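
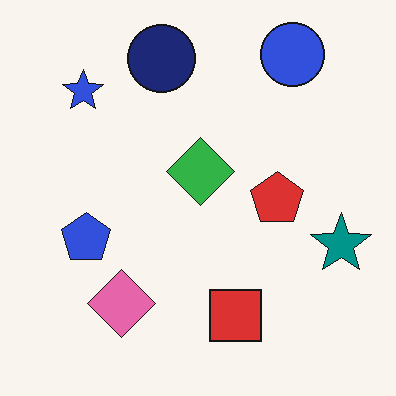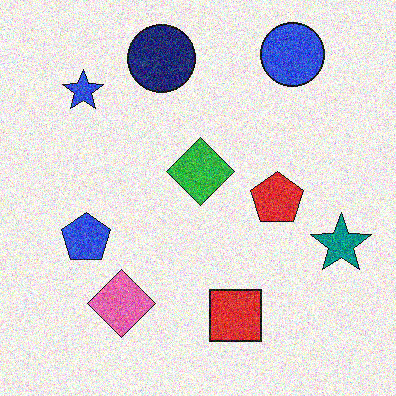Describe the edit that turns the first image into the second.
It was degraded with a thick layer of grain.

Random speckle covers the whole image, including the flat background.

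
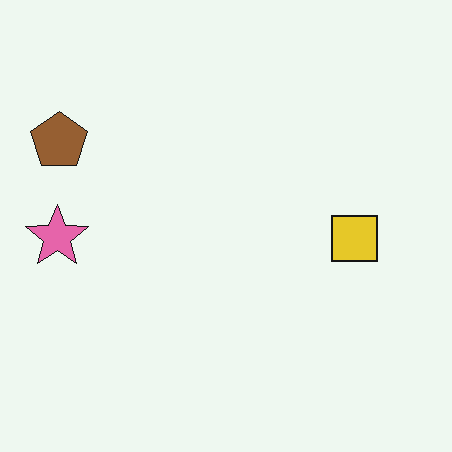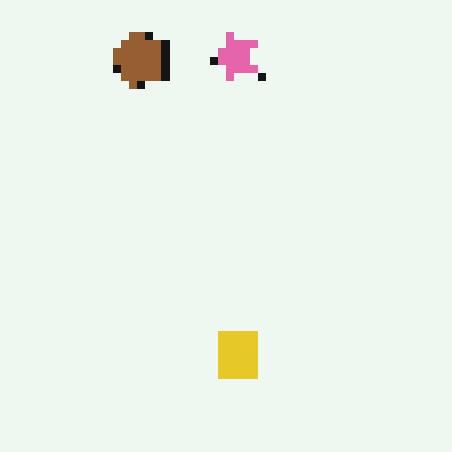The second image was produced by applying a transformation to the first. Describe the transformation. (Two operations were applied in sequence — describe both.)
The image was pixelated into visible square blocks, then transposed (reflected across the top-left ↔ bottom-right diagonal).

Shapes are reduced to large square blocks; fine edges and outlines are lost — a downscale-then-upscale (mosaic) effect. Shapes have swapped their row and column positions — what was in the top-right is now in the bottom-left — a diagonal reflection.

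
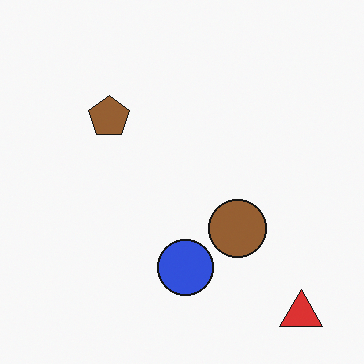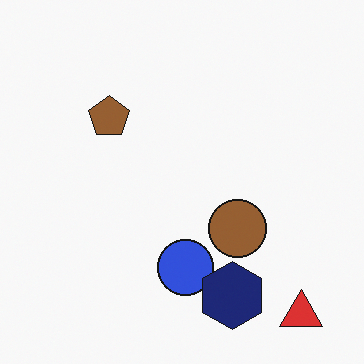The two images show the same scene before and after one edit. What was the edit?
The transformation is: overlaid with an additional navy hexagon.

A navy hexagon appears in the second image that is absent from the first.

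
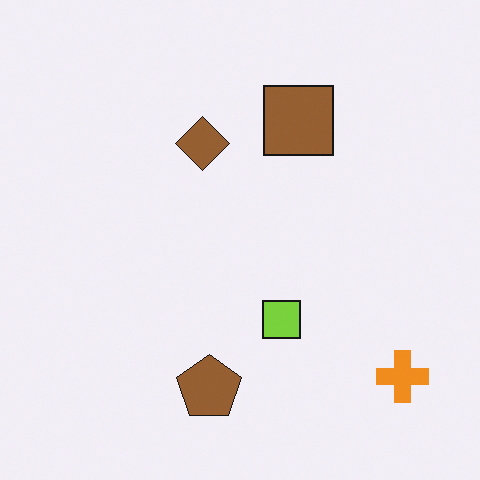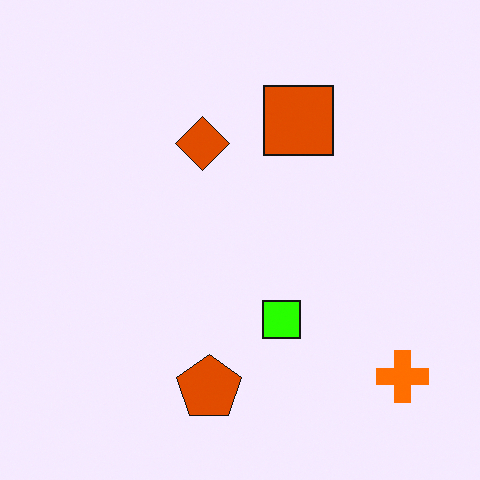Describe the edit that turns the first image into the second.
The image was made much more vivid (saturation change).

All colors are more vivid — a global saturation change.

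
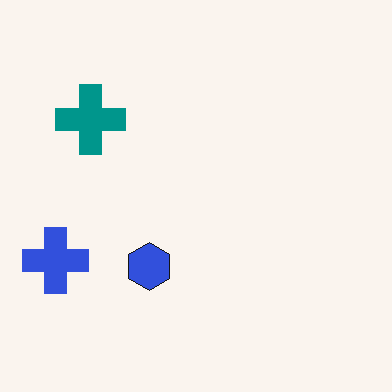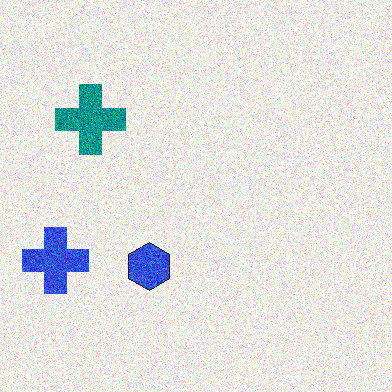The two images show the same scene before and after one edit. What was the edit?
The image was degraded with heavy additive noise.

Random speckle covers the whole image, including the flat background.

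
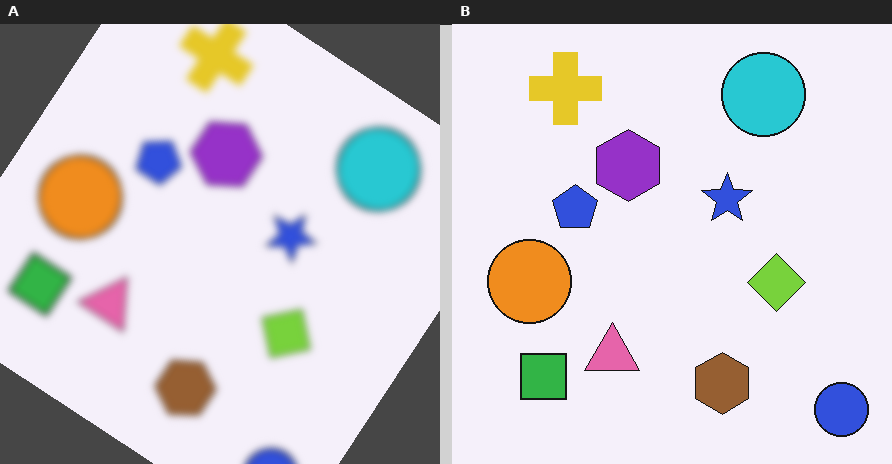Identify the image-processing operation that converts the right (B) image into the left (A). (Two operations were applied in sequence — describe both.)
This is the original image moderately blurred, then rotated clockwise by a large amount — several tens of degrees.

Shape edges and outlines are uniformly softened across the whole image. Every shape is tilted by the same angle and the image corners show triangular fill wedges — a whole-image rotation by a non-right angle.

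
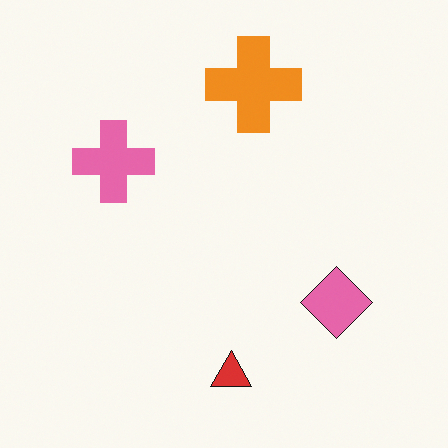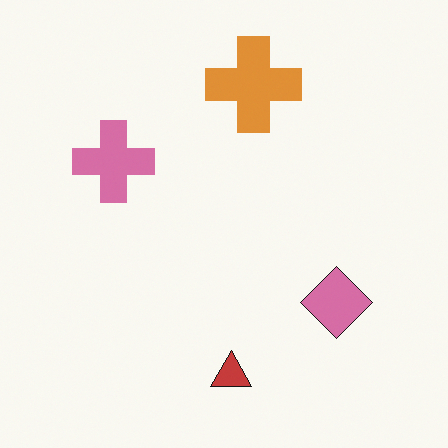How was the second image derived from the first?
The image was slightly desaturated.

All colors are more muted and greyish — a global saturation change.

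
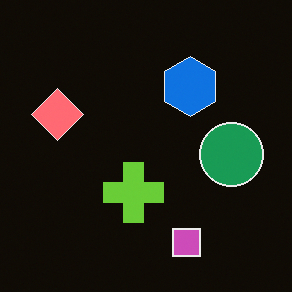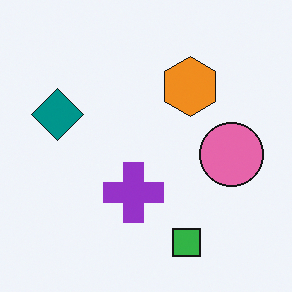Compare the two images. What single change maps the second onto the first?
The first image is the second color-inverted (negative).

The light background has become dark and every shape's color is its complement — a photographic negative.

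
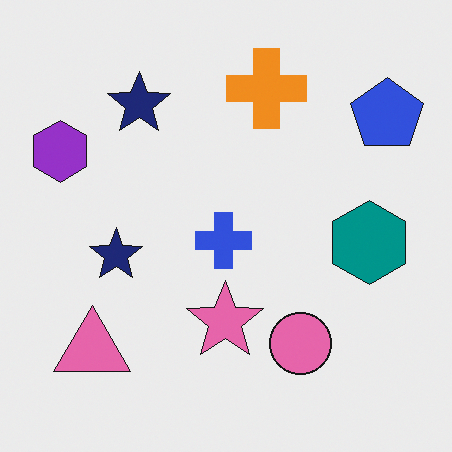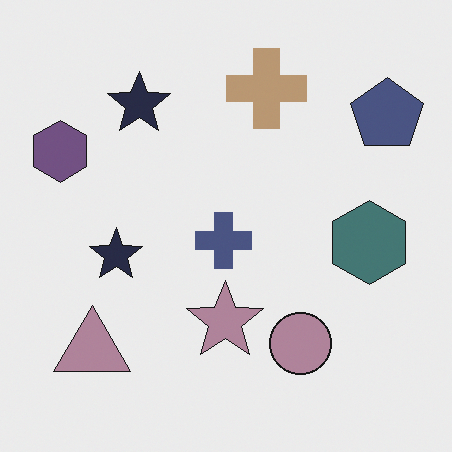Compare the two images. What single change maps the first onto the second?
The image was made much more muted (saturation change).

All colors are more muted and greyish — a global saturation change.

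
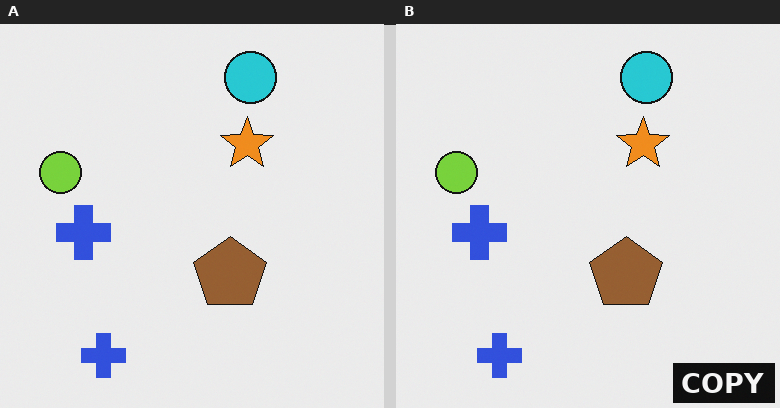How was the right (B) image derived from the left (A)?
Watermarked with the text "COPY" in the lower-right corner.

A dark label reading "COPY" appears in the lower-right corner.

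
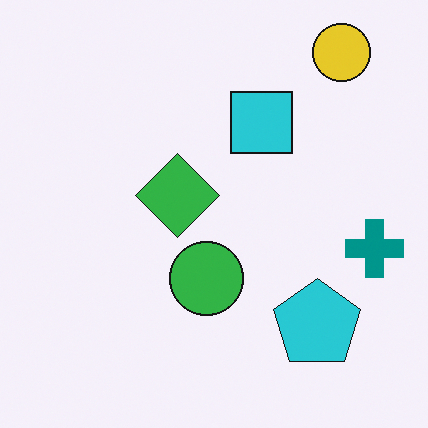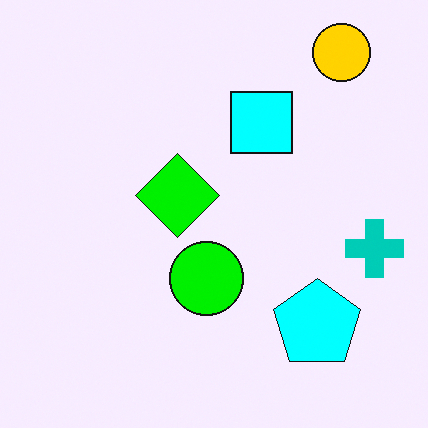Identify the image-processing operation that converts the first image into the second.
It was heavily oversaturated.

All colors are more vivid — a global saturation change.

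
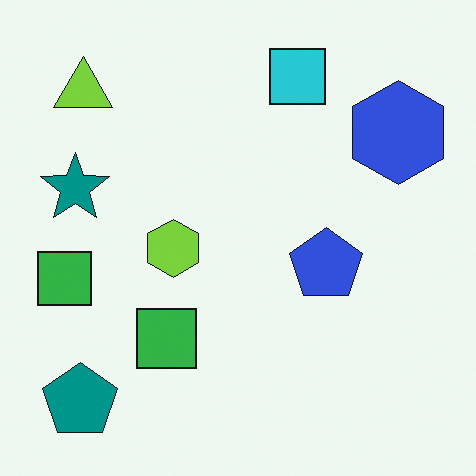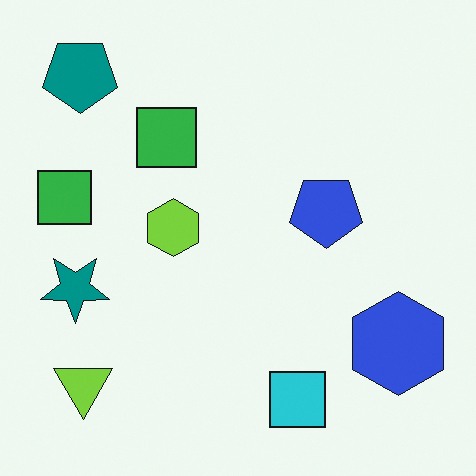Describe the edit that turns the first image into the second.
The second image is the first flipped vertically (top ↔ bottom).

The teal pentagon is in the bottom-left of the first image and the top-left of the second — shapes on opposite sides of the horizontal midline have swapped in a mirror flip.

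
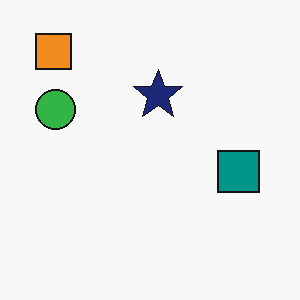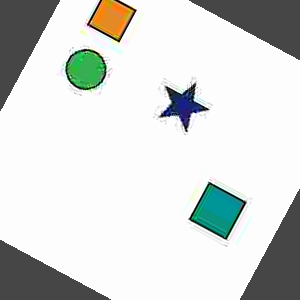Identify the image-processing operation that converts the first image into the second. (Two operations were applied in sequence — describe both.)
It was degraded with heavy JPEG compression, then rotated clockwise by a moderate amount.

Blocky 8×8 compression artifacts appear around shape edges and the flat background shows ringing — characteristic JPEG degradation. Every shape is tilted by the same angle and the image corners show triangular fill wedges — a whole-image rotation by a non-right angle.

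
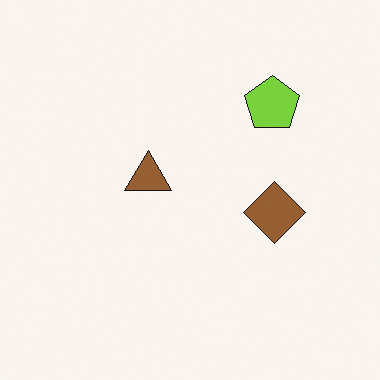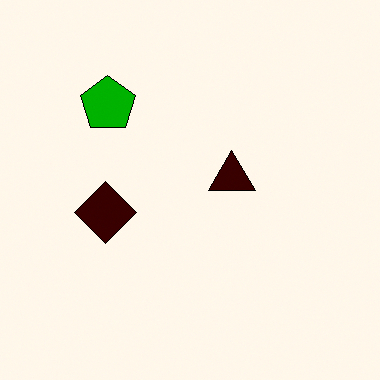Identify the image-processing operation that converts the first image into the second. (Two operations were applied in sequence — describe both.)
This is the original image given much higher contrast, then flipped horizontally (left ↔ right).

Tones are pushed away from mid-grey across the whole image — a global contrast change. The brown diamond is in the right of the first image and the left of the second — shapes on opposite sides of the vertical midline have swapped in a mirror flip.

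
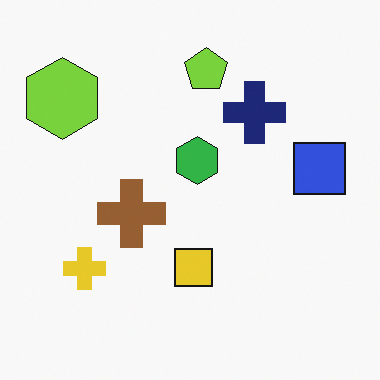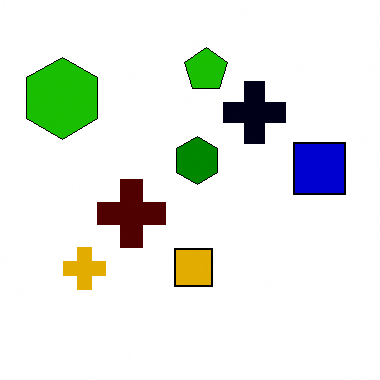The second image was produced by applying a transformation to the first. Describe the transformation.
This is the original image given much higher contrast.

Tones are pushed away from mid-grey across the whole image — a global contrast change.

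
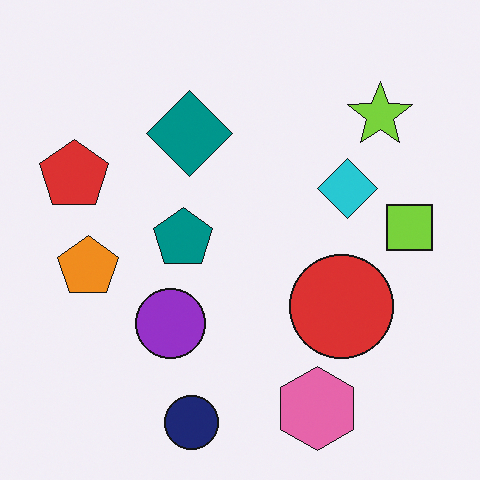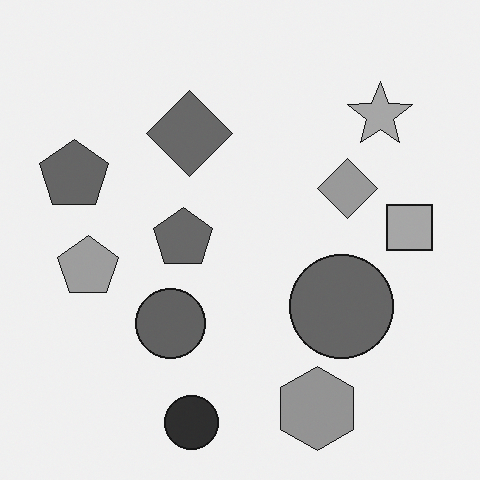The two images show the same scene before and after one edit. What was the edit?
It was converted to grayscale.

All color is removed — every shape is now a shade of grey.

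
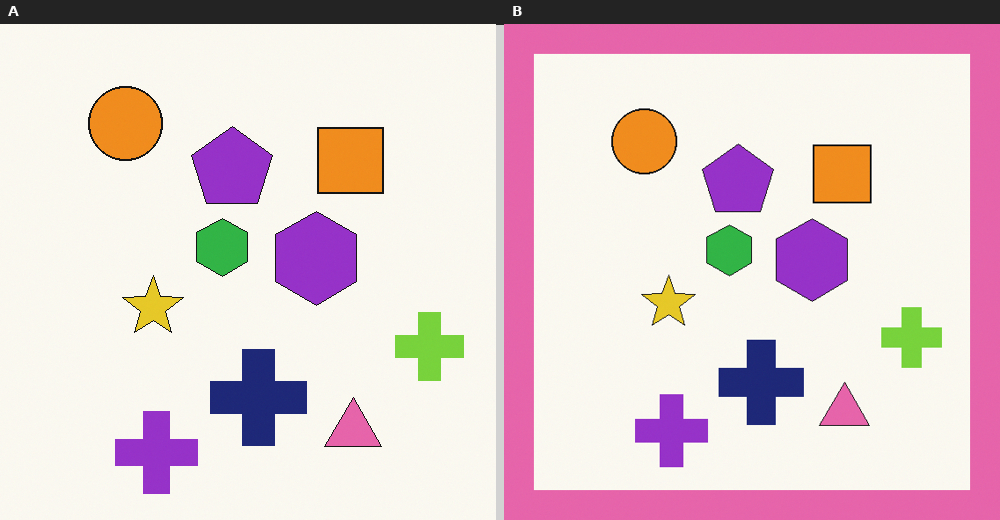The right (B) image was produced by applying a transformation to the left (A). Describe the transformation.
The transformation is: framed with a pink border.

A solid pink frame runs around the edge of the right (B) image, with the content slightly shrunk inside it.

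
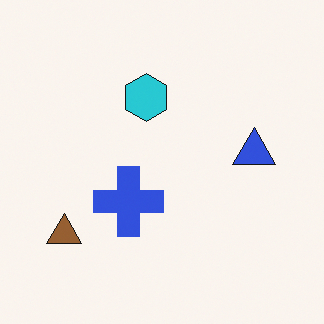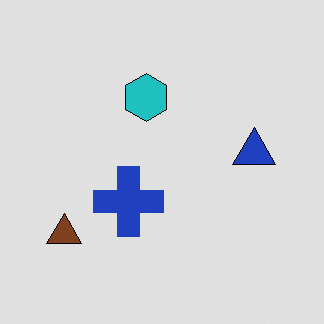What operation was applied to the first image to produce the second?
Posterized to a reduced palette.

Each flat color has snapped to a coarser quantized level — most visibly, the near-white background has dropped to a flat grey.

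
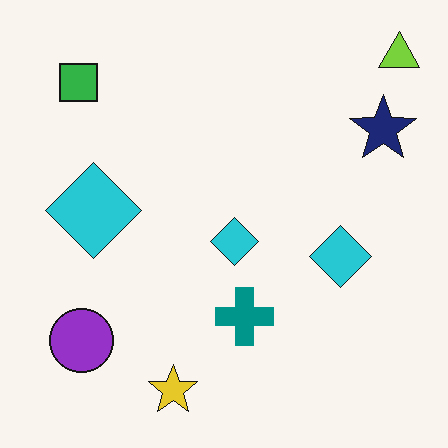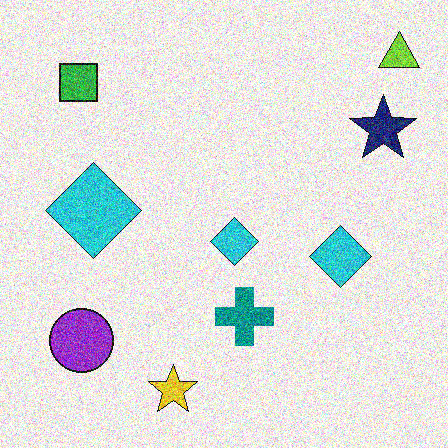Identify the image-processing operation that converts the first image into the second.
The image was degraded with heavy additive noise.

Random speckle covers the whole image, including the flat background.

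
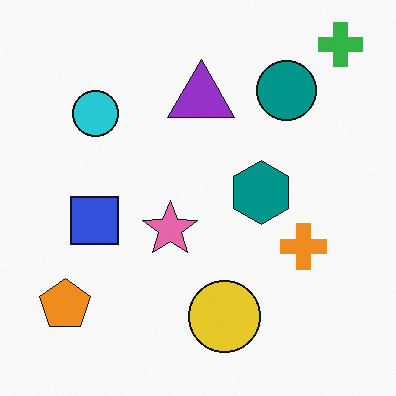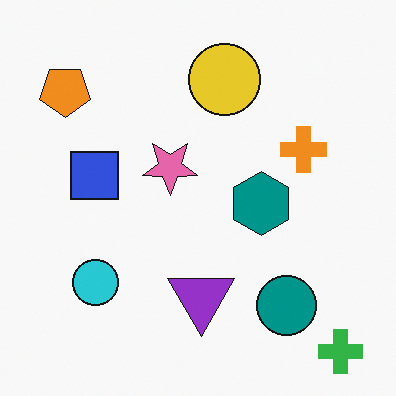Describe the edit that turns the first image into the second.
Flipped vertically (top ↔ bottom).

The green cross is in the top-right of the first image and the bottom-right of the second — shapes on opposite sides of the horizontal midline have swapped in a mirror flip.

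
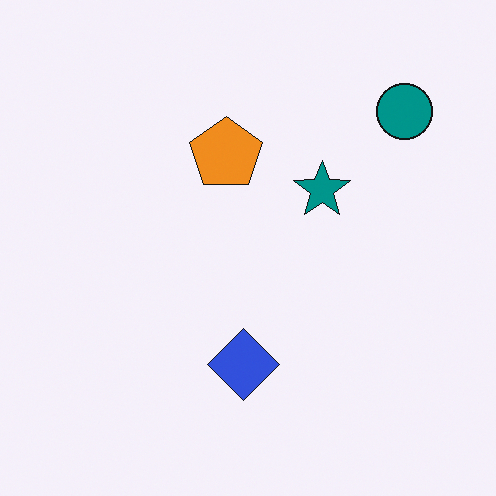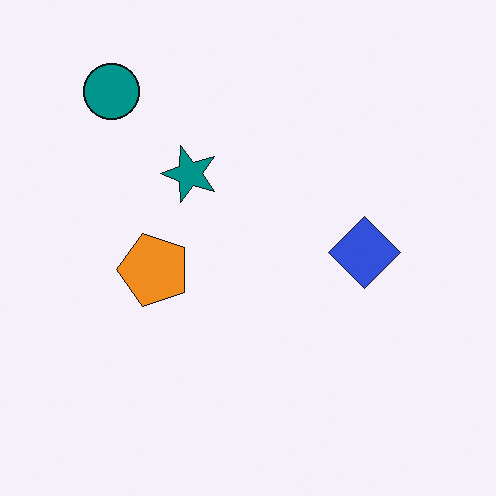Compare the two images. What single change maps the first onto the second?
It was rotated 90° counter-clockwise.

The teal circle sits in the top-right of the first image and the top-left of the second — consistent with a whole-image 90° counter-clockwise rotation.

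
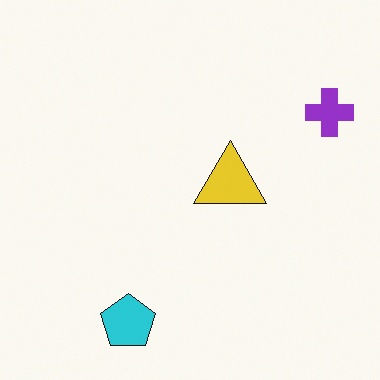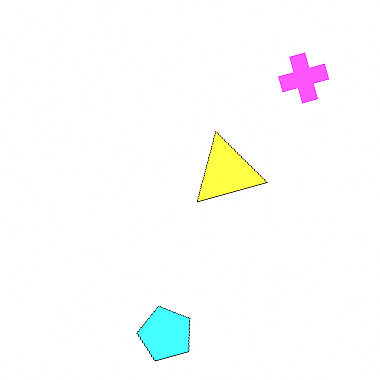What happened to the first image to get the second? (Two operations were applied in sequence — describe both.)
Rotated counter-clockwise by a clearly visible amount, then substantially brightened.

Every shape is tilted by the same angle and the image corners show triangular fill wedges — a whole-image rotation by a non-right angle. Every pixel — background and shapes alike — is uniformly brightened.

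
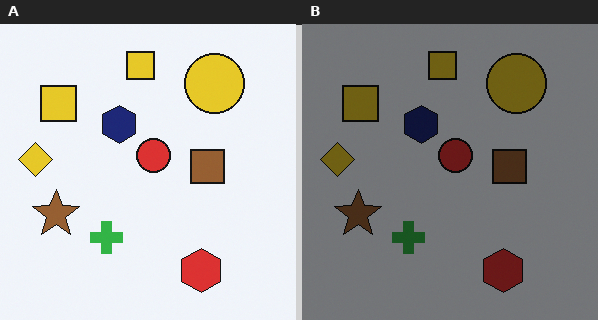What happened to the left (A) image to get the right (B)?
It was noticeably darkened.

Every pixel — background and shapes alike — is uniformly darkened.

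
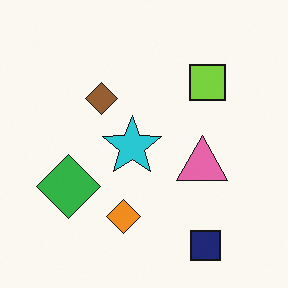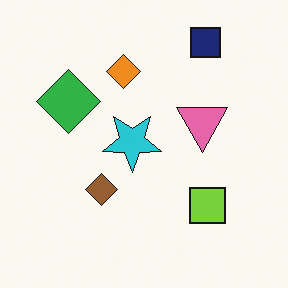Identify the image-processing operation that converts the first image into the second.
This is the original image flipped vertically (top ↔ bottom).

The navy square is in the bottom-right of the first image and the top-right of the second — shapes on opposite sides of the horizontal midline have swapped in a mirror flip.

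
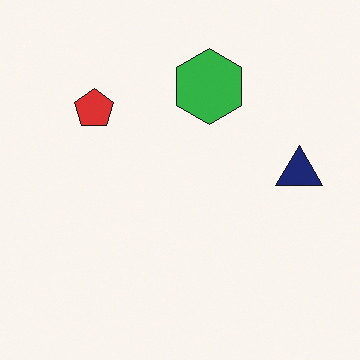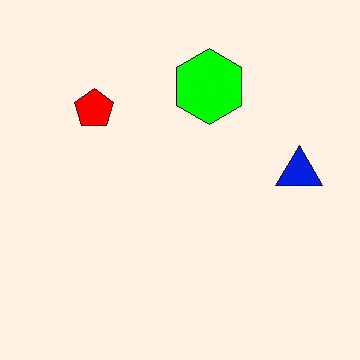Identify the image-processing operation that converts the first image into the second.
The second image is the first made much more vivid (saturation change).

All colors are more vivid — a global saturation change.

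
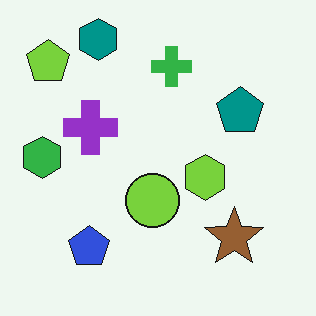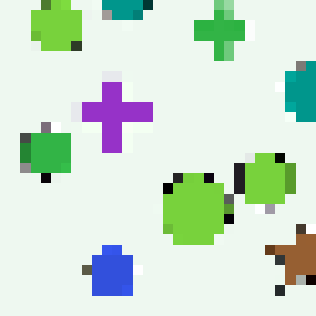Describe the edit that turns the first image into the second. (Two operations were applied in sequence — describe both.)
The transformation is: cropped to a modestly smaller region and rescaled, then coarsely pixelated.

The visible shapes are larger and the field of view is narrower; shapes near the original edges may be partly or wholly outside the frame — a crop-and-rescale. Shapes are reduced to large square blocks; fine edges and outlines are lost — a downscale-then-upscale (mosaic) effect.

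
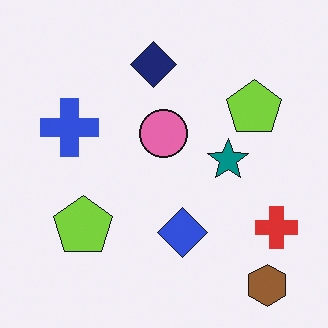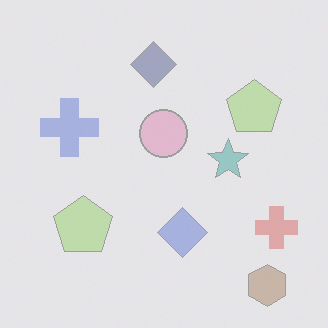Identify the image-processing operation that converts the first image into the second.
The image was washed out (contrast reduced).

Tones are pushed toward mid-grey across the whole image — a global contrast change.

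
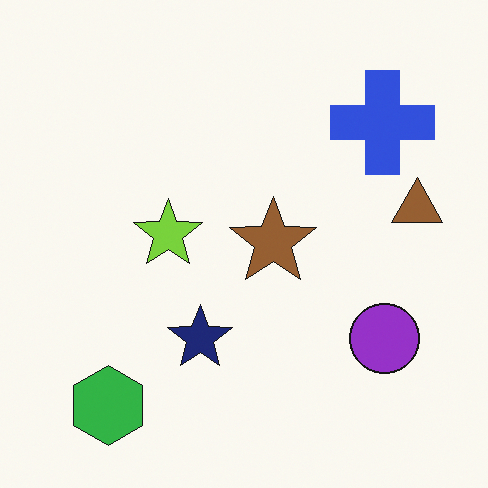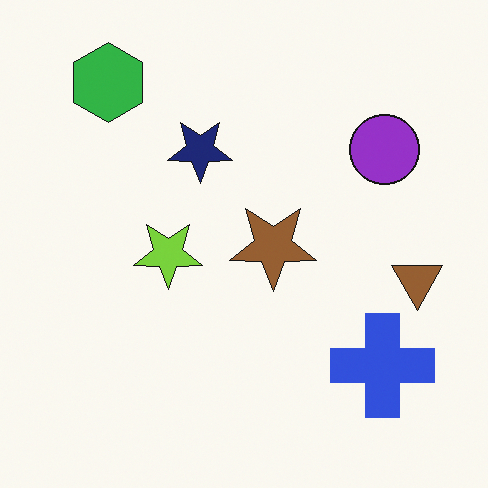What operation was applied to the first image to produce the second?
The transformation is: flipped vertically (top ↔ bottom).

The green hexagon is in the bottom-left of the first image and the top-left of the second — shapes on opposite sides of the horizontal midline have swapped in a mirror flip.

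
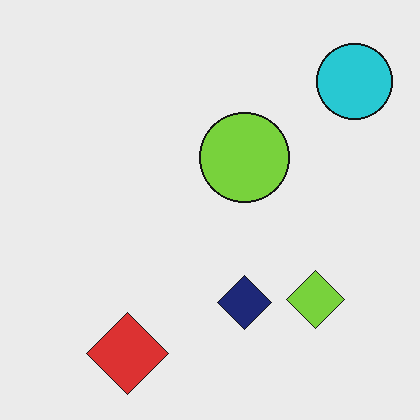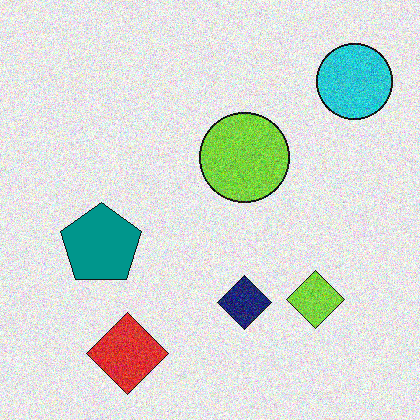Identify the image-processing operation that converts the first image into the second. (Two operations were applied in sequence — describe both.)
It was degraded with visible gaussian noise, then overlaid with an additional teal pentagon.

Random speckle covers the whole image, including the flat background. A teal pentagon appears in the second image that is absent from the first.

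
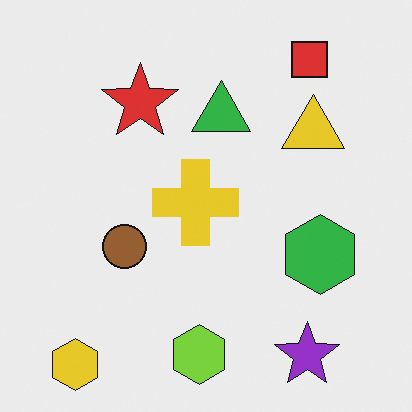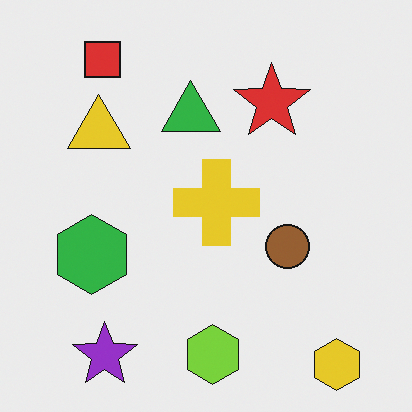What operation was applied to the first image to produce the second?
The transformation is: flipped horizontally (left ↔ right).

The yellow hexagon is in the bottom-left of the first image and the bottom-right of the second — shapes on opposite sides of the vertical midline have swapped in a mirror flip.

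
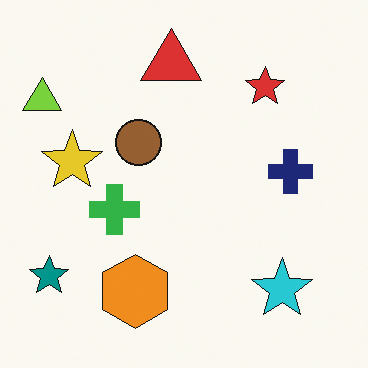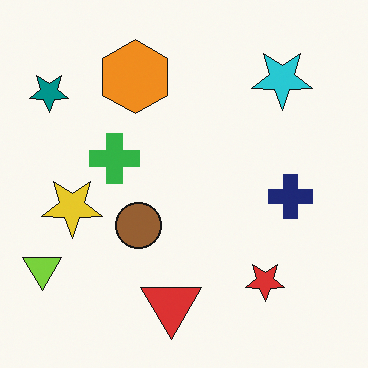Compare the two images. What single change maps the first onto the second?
It was flipped vertically (top ↔ bottom).

The red triangle is in the top of the first image and the bottom of the second — shapes on opposite sides of the horizontal midline have swapped in a mirror flip.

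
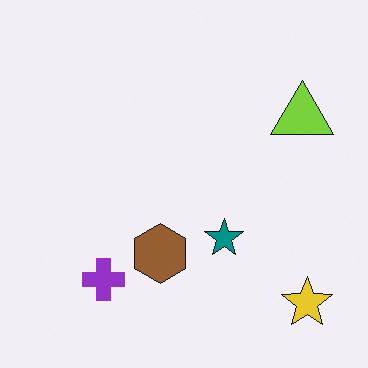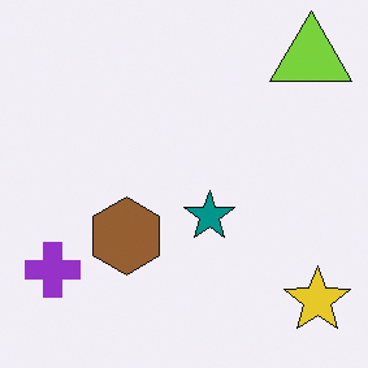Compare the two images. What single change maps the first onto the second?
This is the original image cropped to a modestly smaller region and rescaled.

The visible shapes are larger and the field of view is narrower; shapes near the original edges may be partly or wholly outside the frame — a crop-and-rescale.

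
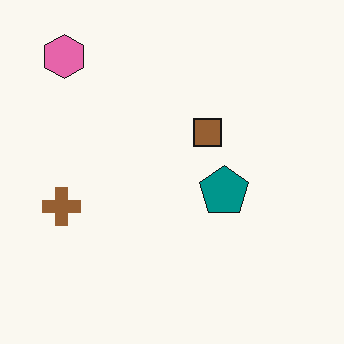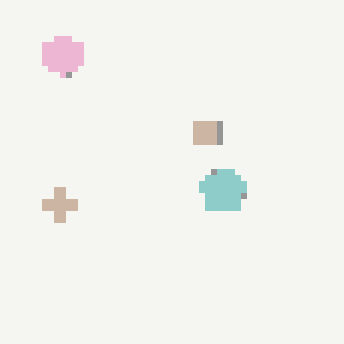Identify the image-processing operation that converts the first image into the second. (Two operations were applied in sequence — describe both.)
It was moderately pixelated, then washed out (contrast reduced).

Shapes are reduced to large square blocks; fine edges and outlines are lost — a downscale-then-upscale (mosaic) effect. Tones are pushed toward mid-grey across the whole image — a global contrast change.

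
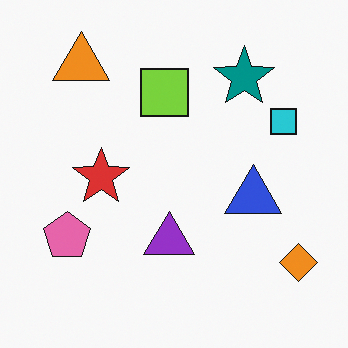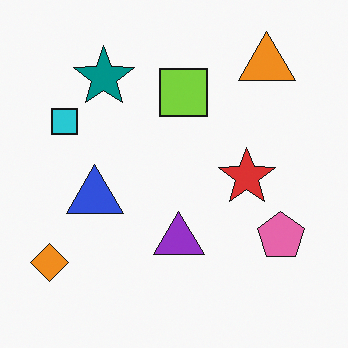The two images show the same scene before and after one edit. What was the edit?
It was flipped horizontally (left ↔ right).

The orange diamond is in the bottom-right of the first image and the bottom-left of the second — shapes on opposite sides of the vertical midline have swapped in a mirror flip.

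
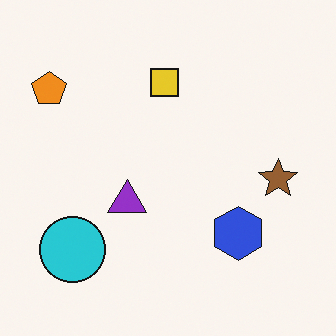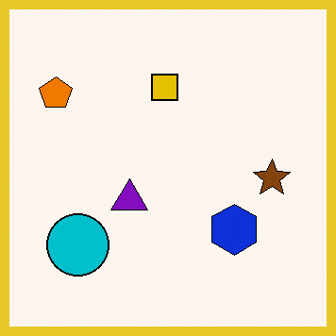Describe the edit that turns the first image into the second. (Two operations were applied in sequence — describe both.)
The second image is the first given slightly increased contrast, then framed with a yellow border.

Tones are pushed away from mid-grey across the whole image — a global contrast change. A solid yellow frame runs around the edge of the second image, with the content slightly shrunk inside it.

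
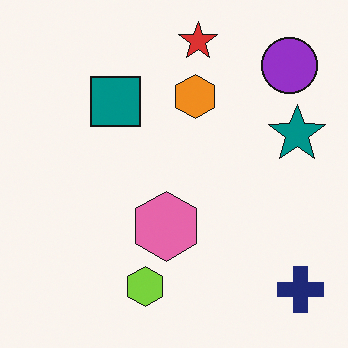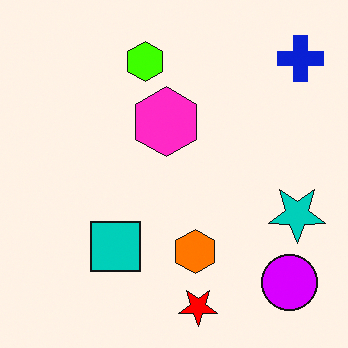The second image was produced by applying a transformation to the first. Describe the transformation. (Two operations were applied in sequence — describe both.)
This is the original image heavily oversaturated, then flipped vertically (top ↔ bottom).

All colors are more vivid — a global saturation change. The red star is in the top of the first image and the bottom of the second — shapes on opposite sides of the horizontal midline have swapped in a mirror flip.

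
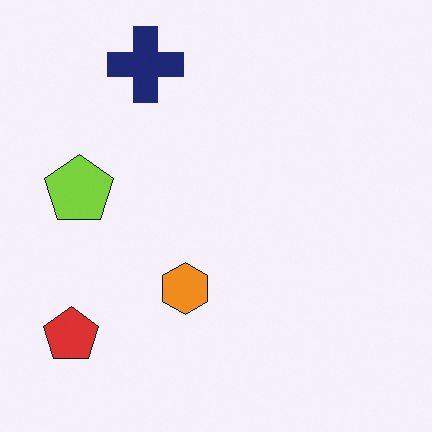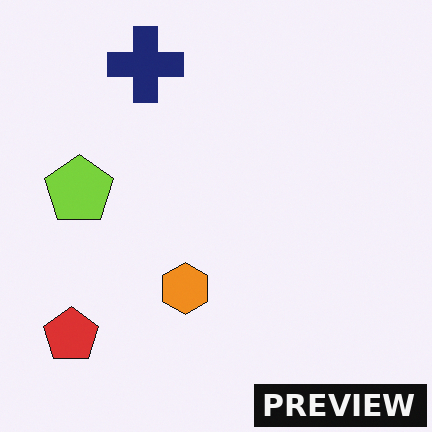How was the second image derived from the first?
The transformation is: watermarked with the text "PREVIEW" in the lower-right corner.

A dark label reading "PREVIEW" appears in the lower-right corner.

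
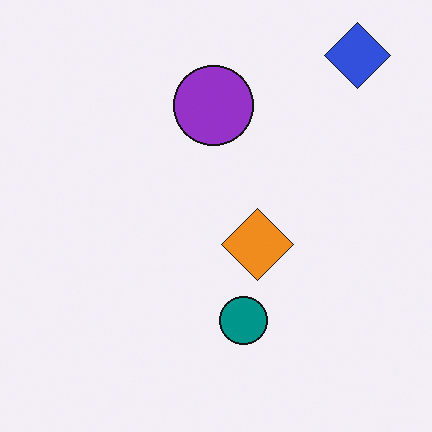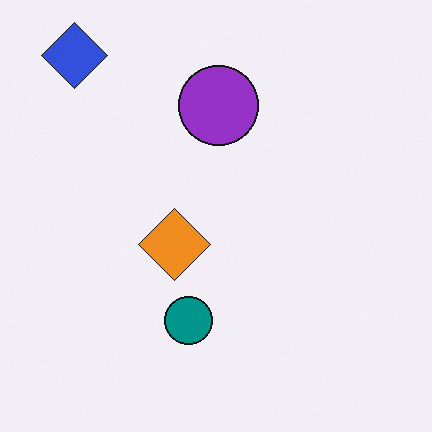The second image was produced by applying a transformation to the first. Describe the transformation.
The transformation is: flipped horizontally (left ↔ right).

The blue diamond is in the top-right of the first image and the top-left of the second — shapes on opposite sides of the vertical midline have swapped in a mirror flip.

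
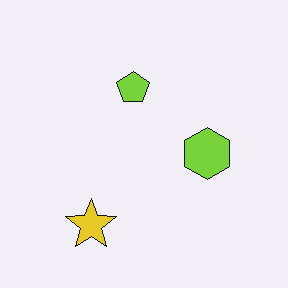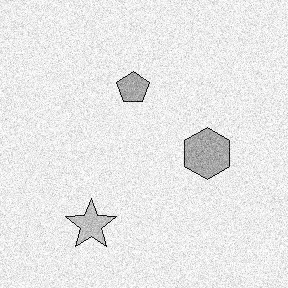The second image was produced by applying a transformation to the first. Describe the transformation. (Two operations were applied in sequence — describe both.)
The second image is the first degraded with visible gaussian noise, then converted to grayscale.

Random speckle covers the whole image, including the flat background. All color is removed — every shape is now a shade of grey.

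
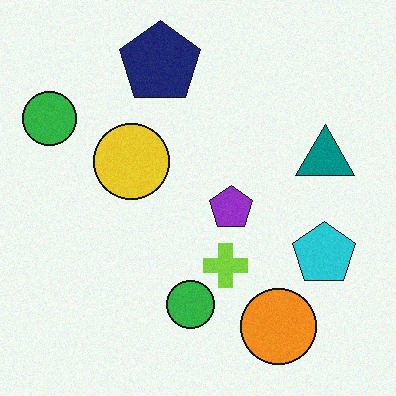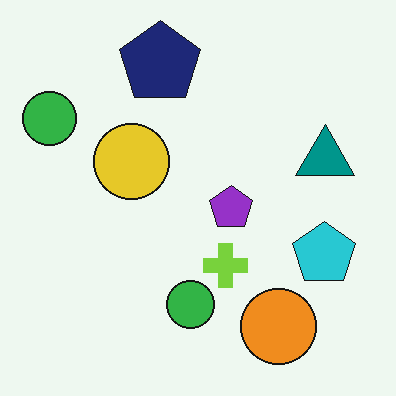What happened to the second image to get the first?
This is the original image degraded with subtle gaussian noise.

Random speckle covers the whole image, including the flat background.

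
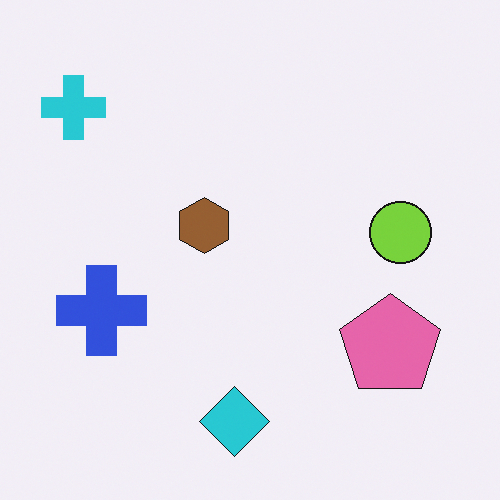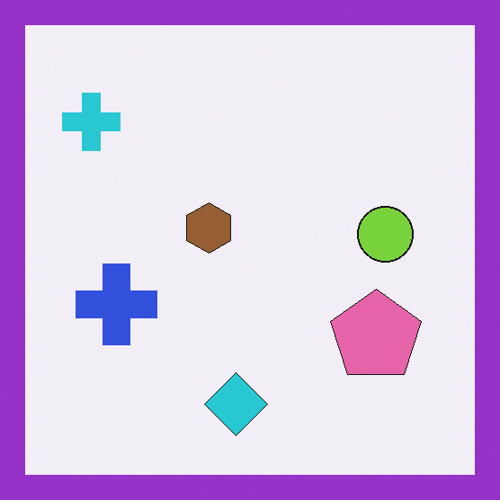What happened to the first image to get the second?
This is the original image framed with a purple border.

A solid purple frame runs around the edge of the second image, with the content slightly shrunk inside it.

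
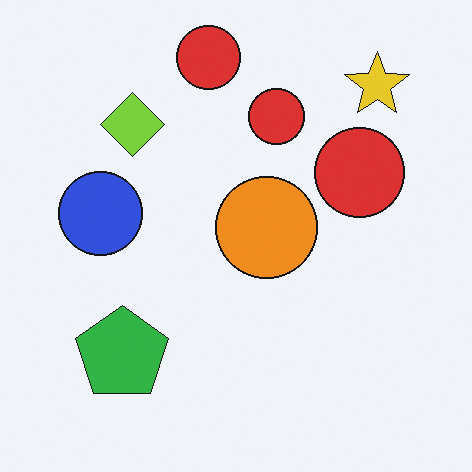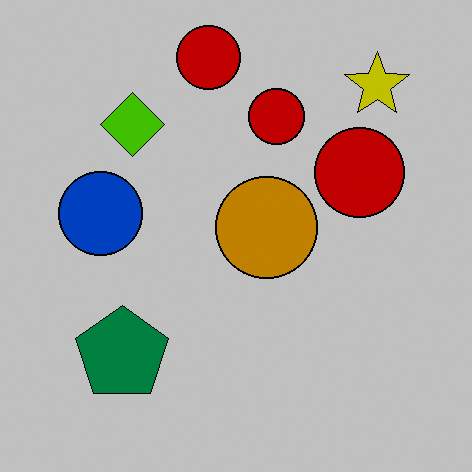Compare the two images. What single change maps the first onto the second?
Heavily posterized to just a handful of flat colors.

Each flat color has snapped to a coarser quantized level — most visibly, the near-white background has dropped to a flat grey.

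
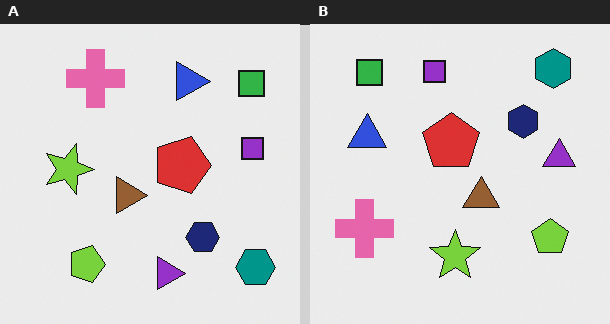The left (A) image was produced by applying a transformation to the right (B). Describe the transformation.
The image was rotated 90° clockwise.

The teal hexagon sits in the top-right of the right (B) image and the bottom-right of the left (A) — consistent with a whole-image 90° clockwise rotation.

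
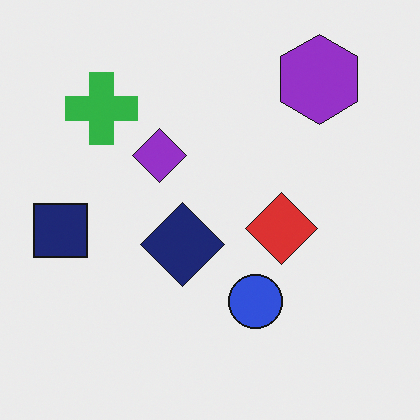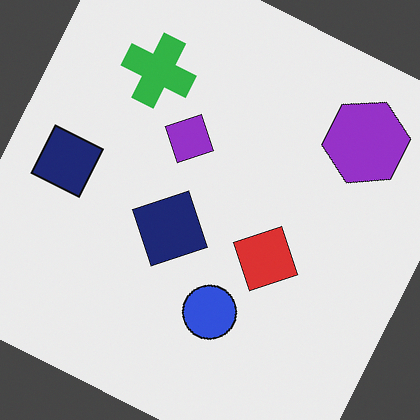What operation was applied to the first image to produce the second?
The image was rotated clockwise by a moderate amount.

Every shape is tilted by the same angle and the image corners show triangular fill wedges — a whole-image rotation by a non-right angle.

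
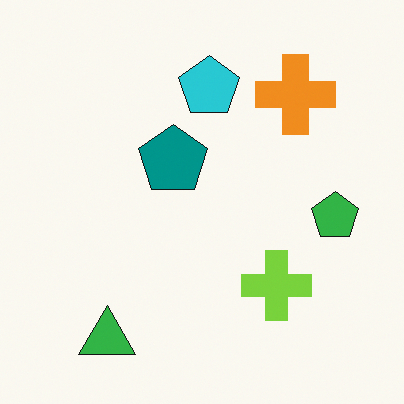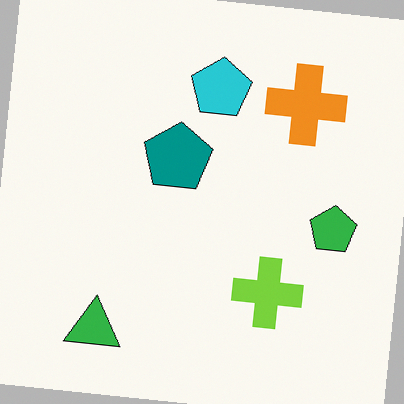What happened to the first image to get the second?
It was rotated clockwise by a slight angle.

Every shape is tilted by the same angle and the image corners show triangular fill wedges — a whole-image rotation by a non-right angle.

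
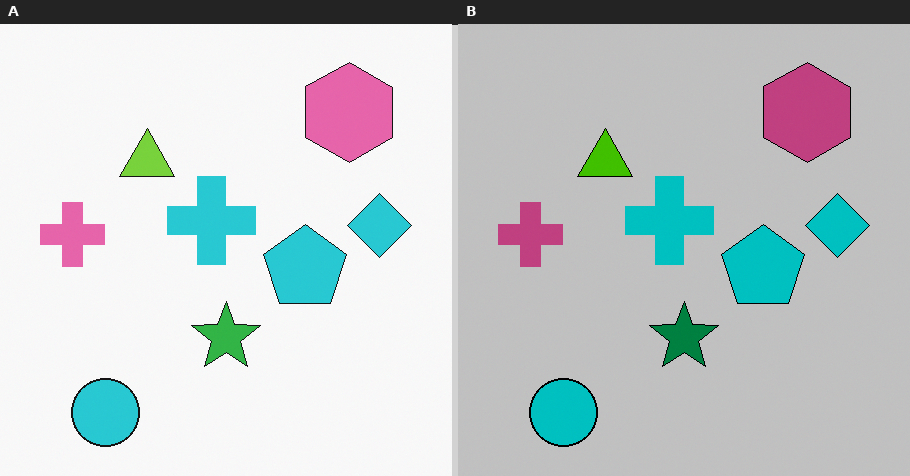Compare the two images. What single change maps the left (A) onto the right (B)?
This is the original image aggressively posterized.

Each flat color has snapped to a coarser quantized level — most visibly, the near-white background has dropped to a flat grey.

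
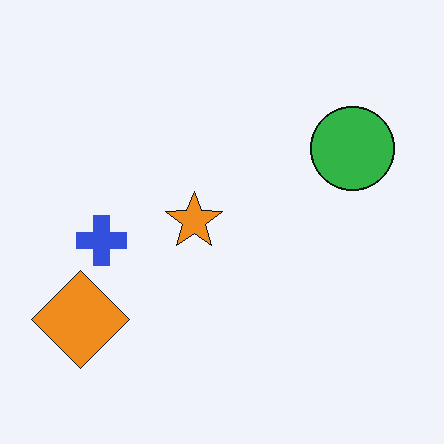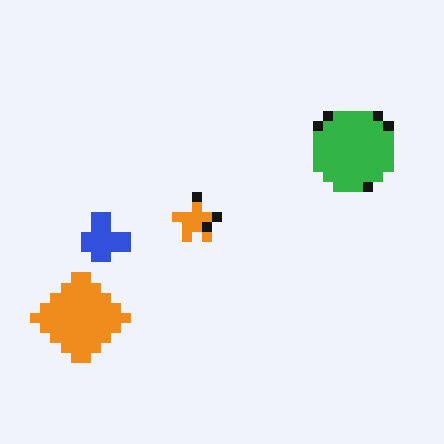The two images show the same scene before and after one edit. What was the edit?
The image was coarsely pixelated.

Shapes are reduced to large square blocks; fine edges and outlines are lost — a downscale-then-upscale (mosaic) effect.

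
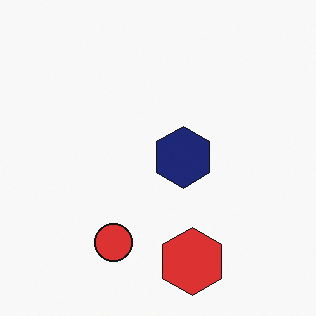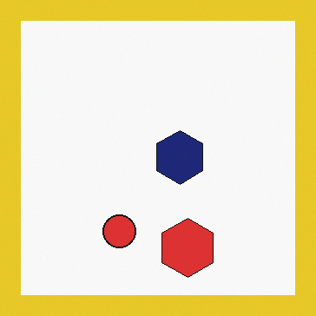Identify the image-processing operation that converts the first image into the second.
This is the original image framed with a yellow border.

A solid yellow frame runs around the edge of the second image, with the content slightly shrunk inside it.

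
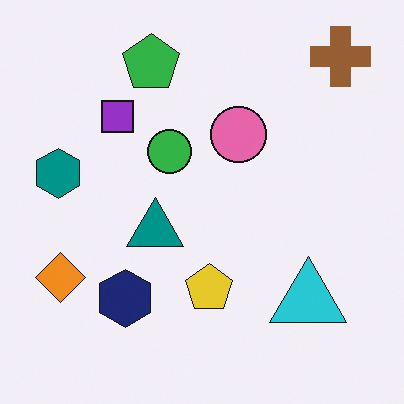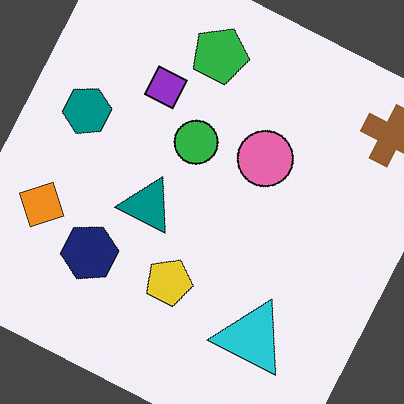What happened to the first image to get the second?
The second image is the first rotated clockwise by a clearly visible amount.

Every shape is tilted by the same angle and the image corners show triangular fill wedges — a whole-image rotation by a non-right angle.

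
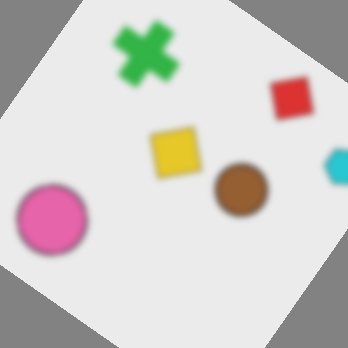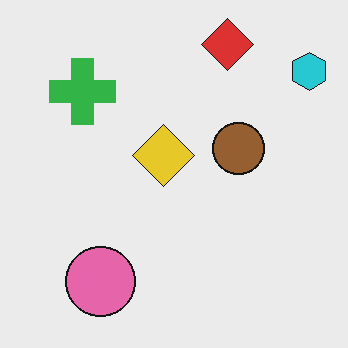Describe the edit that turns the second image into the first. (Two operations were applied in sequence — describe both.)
The image was noticeably gaussian-blurred, then rotated clockwise by a large amount — several tens of degrees.

Shape edges and outlines are uniformly softened across the whole image. Every shape is tilted by the same angle and the image corners show triangular fill wedges — a whole-image rotation by a non-right angle.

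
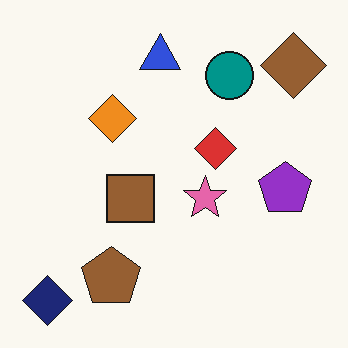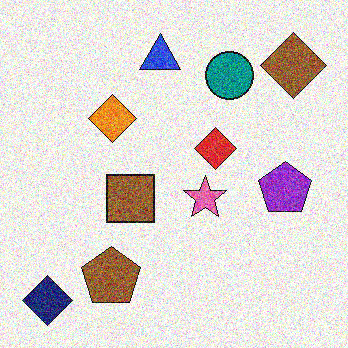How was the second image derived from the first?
It was degraded with strong gaussian noise.

Random speckle covers the whole image, including the flat background.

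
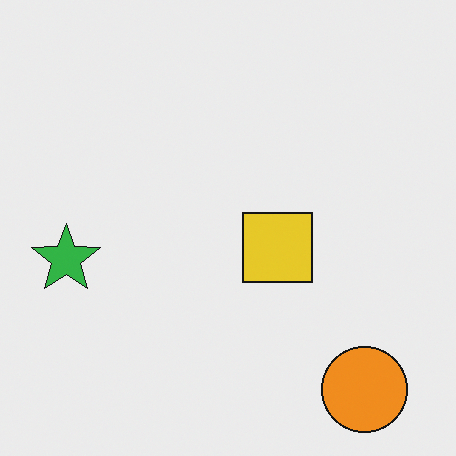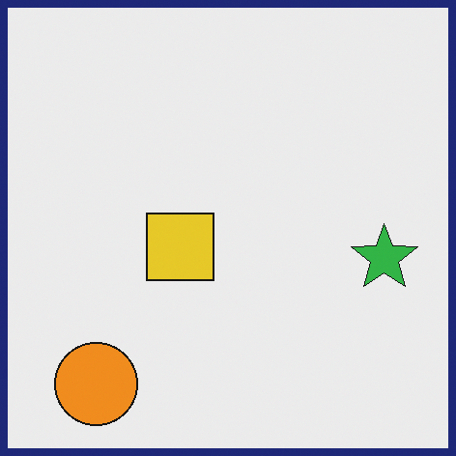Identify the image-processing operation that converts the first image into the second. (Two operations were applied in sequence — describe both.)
This is the original image flipped horizontally (left ↔ right), then framed with a navy border.

The green star is in the left of the first image and the right of the second — shapes on opposite sides of the vertical midline have swapped in a mirror flip. A solid navy frame runs around the edge of the second image, with the content slightly shrunk inside it.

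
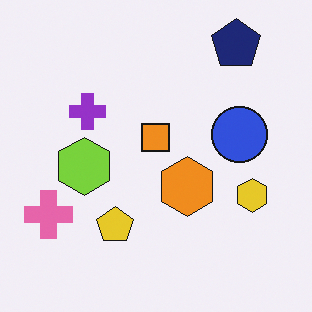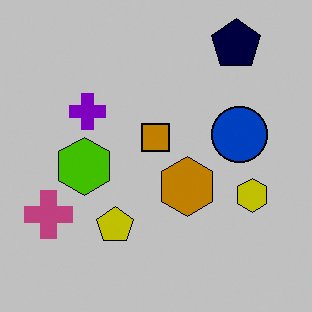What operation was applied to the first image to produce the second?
The second image is the first heavily posterized to just a handful of flat colors.

Each flat color has snapped to a coarser quantized level — most visibly, the near-white background has dropped to a flat grey.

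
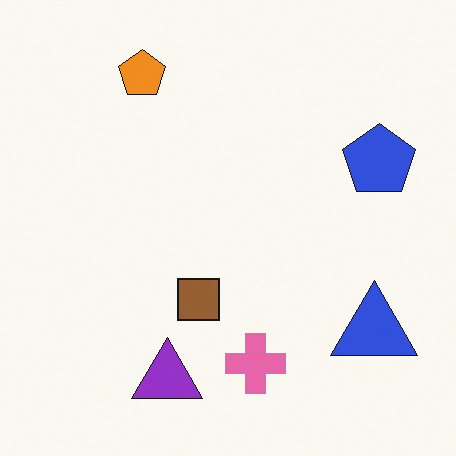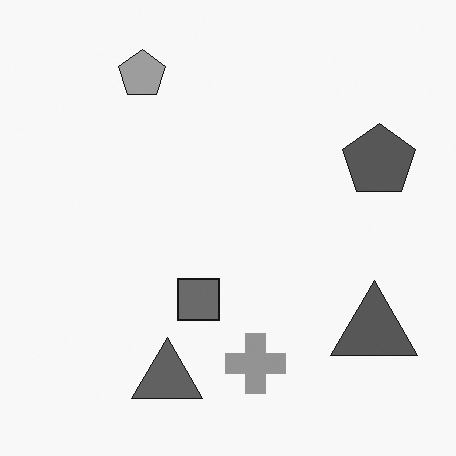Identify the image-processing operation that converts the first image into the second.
It was converted to grayscale.

All color is removed — every shape is now a shade of grey.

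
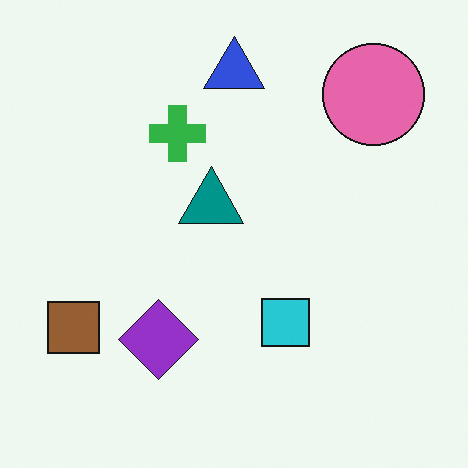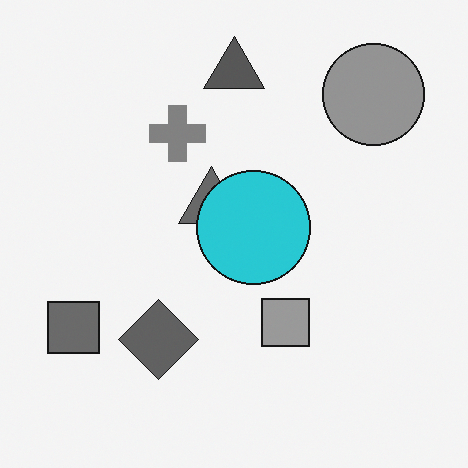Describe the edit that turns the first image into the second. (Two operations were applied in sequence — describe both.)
The second image is the first converted to grayscale, then overlaid with an additional cyan circle.

All color is removed — every shape is now a shade of grey. A cyan circle appears in the second image that is absent from the first.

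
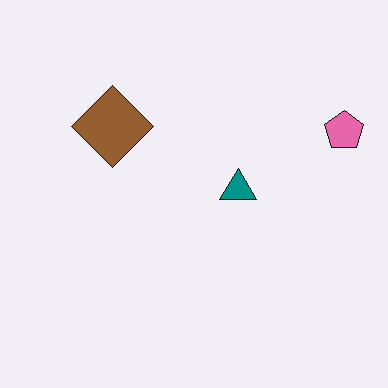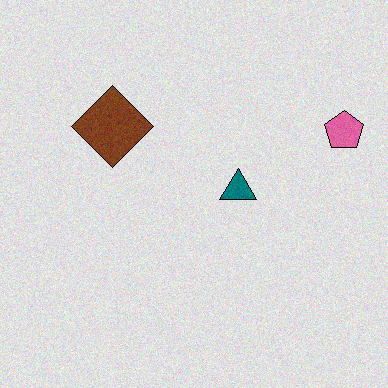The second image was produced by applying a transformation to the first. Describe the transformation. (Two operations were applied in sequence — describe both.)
The image was moderately posterized, then degraded with a light layer of grain.

Each flat color has snapped to a coarser quantized level — most visibly, the near-white background has dropped to a flat grey. Random speckle covers the whole image, including the flat background.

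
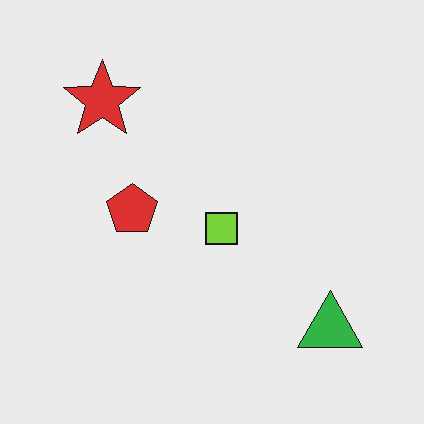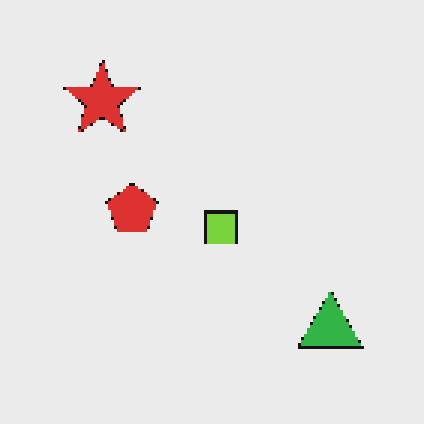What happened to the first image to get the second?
The second image is the first mildly pixelated.

Shapes are reduced to large square blocks; fine edges and outlines are lost — a downscale-then-upscale (mosaic) effect.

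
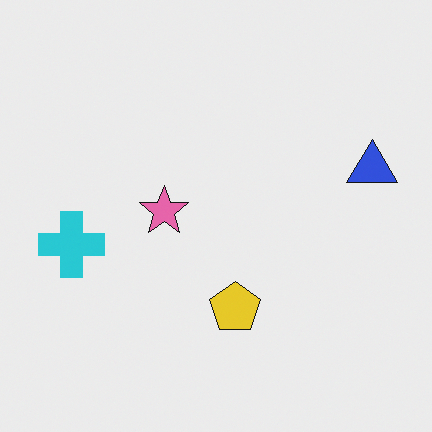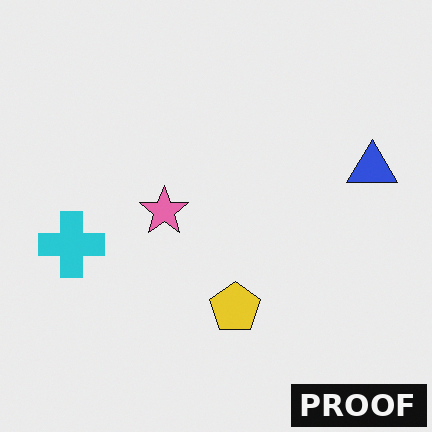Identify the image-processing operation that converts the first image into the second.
The transformation is: watermarked with the text "PROOF" in the lower-right corner.

A dark label reading "PROOF" appears in the lower-right corner.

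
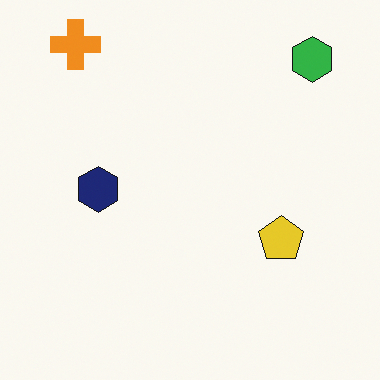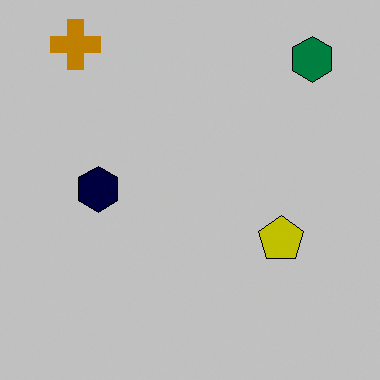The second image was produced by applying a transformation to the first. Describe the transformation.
This is the original image aggressively posterized.

Each flat color has snapped to a coarser quantized level — most visibly, the near-white background has dropped to a flat grey.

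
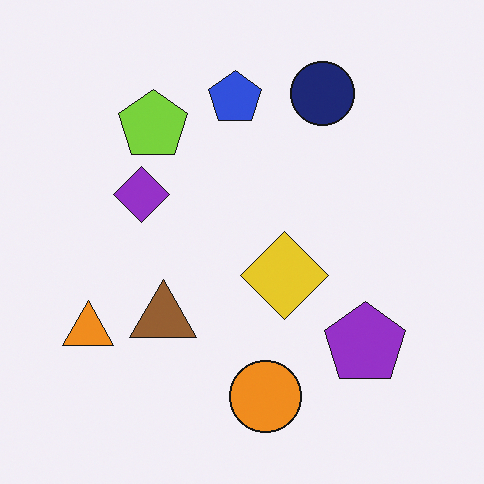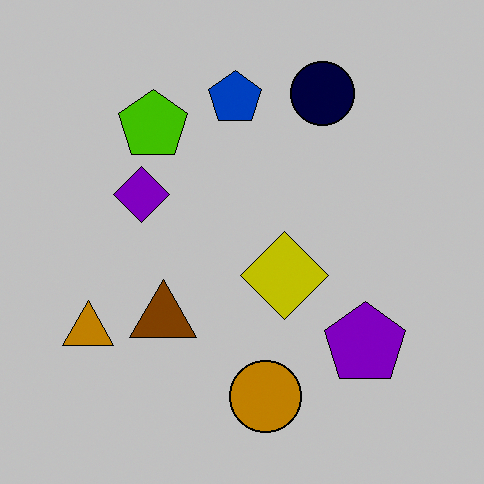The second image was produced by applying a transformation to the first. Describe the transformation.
The second image is the first heavily posterized to just a handful of flat colors.

Each flat color has snapped to a coarser quantized level — most visibly, the near-white background has dropped to a flat grey.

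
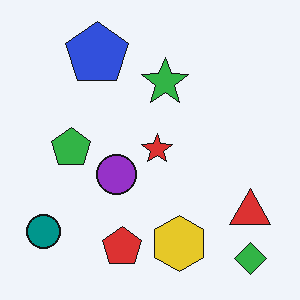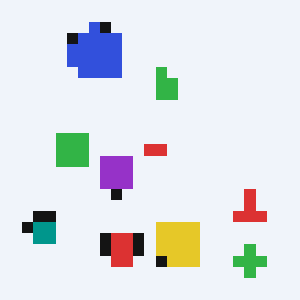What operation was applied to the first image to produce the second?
The second image is the first coarsely pixelated.

Shapes are reduced to large square blocks; fine edges and outlines are lost — a downscale-then-upscale (mosaic) effect.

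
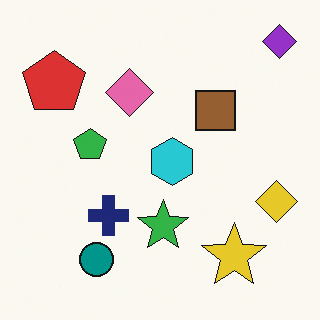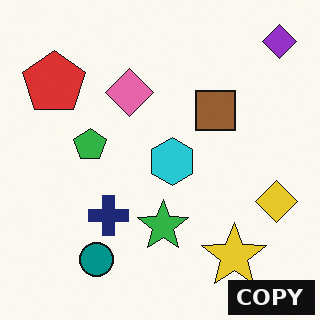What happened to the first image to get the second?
This is the original image watermarked with the text "COPY" in the lower-right corner.

A dark label reading "COPY" appears in the lower-right corner.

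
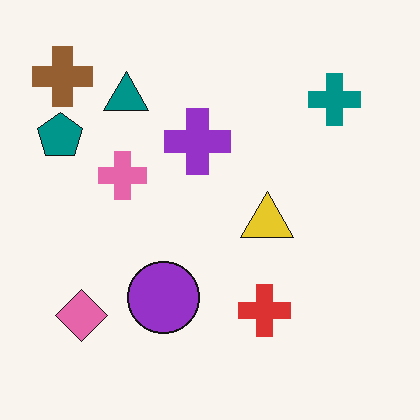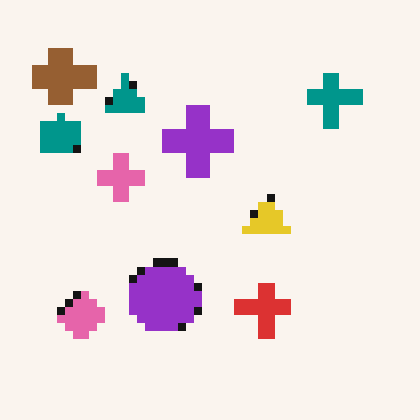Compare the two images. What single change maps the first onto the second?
The second image is the first pixelated into visible square blocks.

Shapes are reduced to large square blocks; fine edges and outlines are lost — a downscale-then-upscale (mosaic) effect.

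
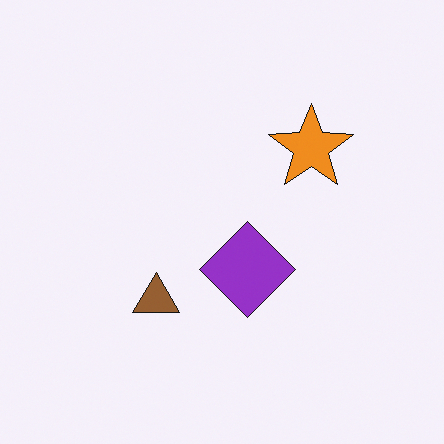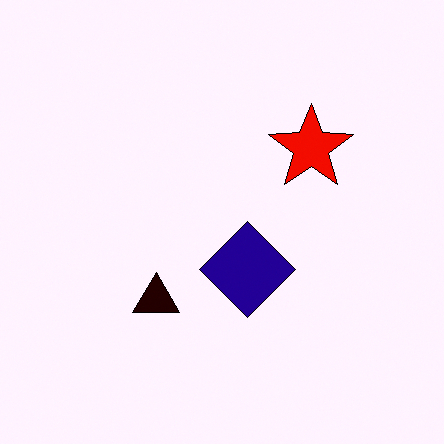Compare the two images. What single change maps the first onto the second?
It was boosted in contrast.

Tones are pushed away from mid-grey across the whole image — a global contrast change.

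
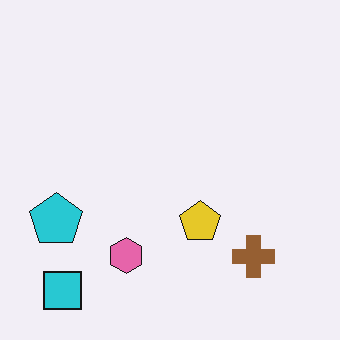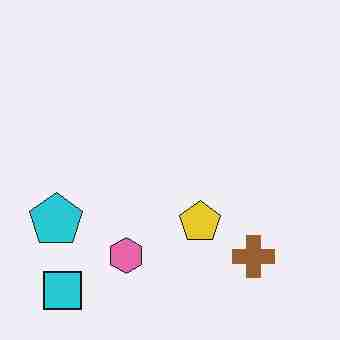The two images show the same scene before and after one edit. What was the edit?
The transformation is: heavily JPEG-compressed with obvious blocking artifacts.

Blocky 8×8 compression artifacts appear around shape edges and the flat background shows ringing — characteristic JPEG degradation.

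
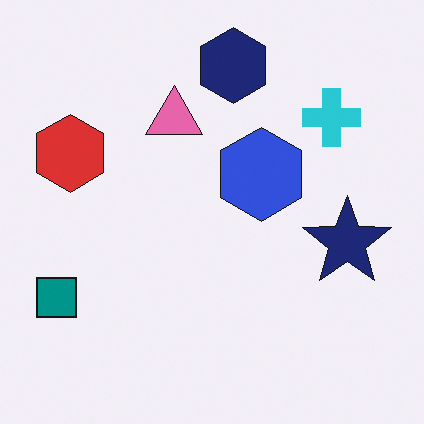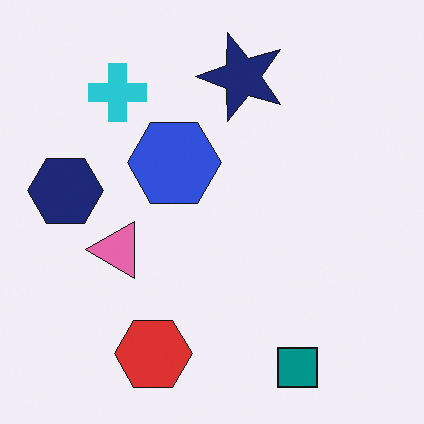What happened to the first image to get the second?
The transformation is: rotated 90° counter-clockwise.

The teal square sits in the bottom-left of the first image and the bottom-right of the second — consistent with a whole-image 90° counter-clockwise rotation.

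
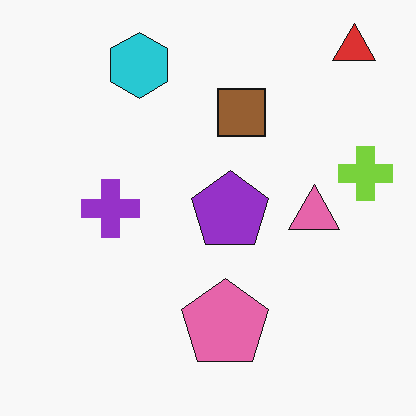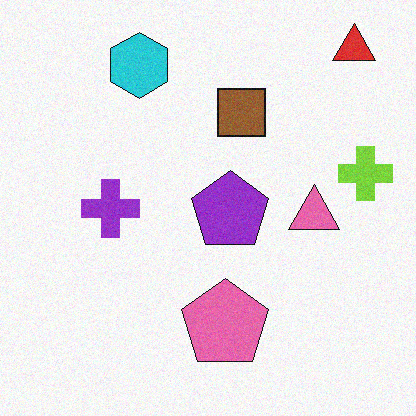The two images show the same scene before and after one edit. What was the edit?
This is the original image degraded with subtle gaussian noise.

Random speckle covers the whole image, including the flat background.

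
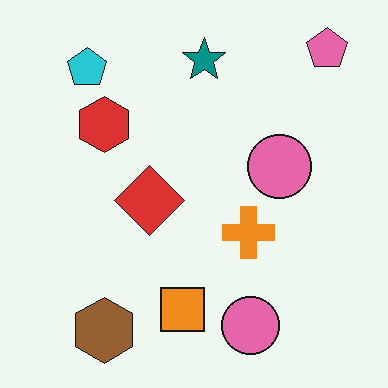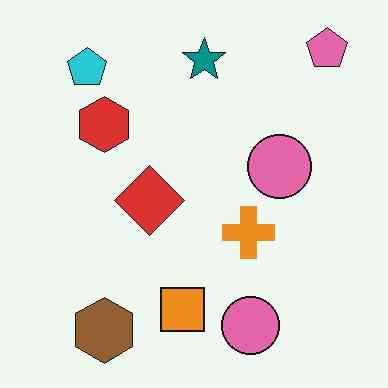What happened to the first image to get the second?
JPEG-compressed with visible artifacts.

Blocky 8×8 compression artifacts appear around shape edges and the flat background shows ringing — characteristic JPEG degradation.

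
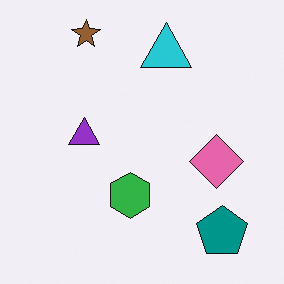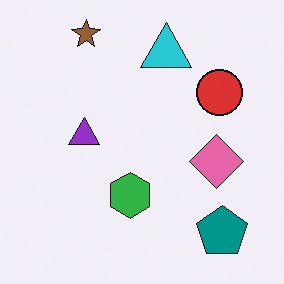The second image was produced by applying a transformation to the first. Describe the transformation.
This is the original image overlaid with an additional red circle.

A red circle appears in the second image that is absent from the first.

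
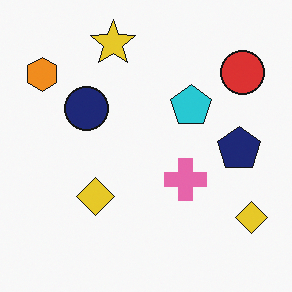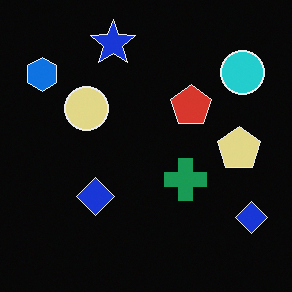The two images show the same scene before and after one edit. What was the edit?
The image was color-inverted (negative).

The light background has become dark and every shape's color is its complement — a photographic negative.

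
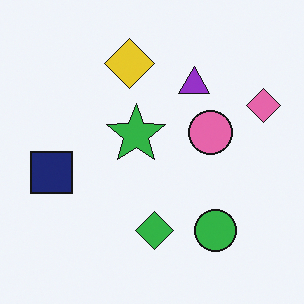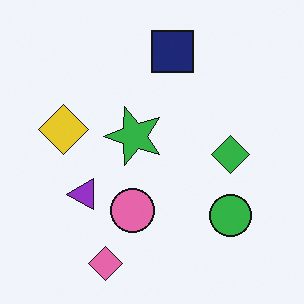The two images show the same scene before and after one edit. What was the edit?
Transposed (reflected across the top-left ↔ bottom-right diagonal).

Shapes have swapped their row and column positions — what was in the top-right is now in the bottom-left — a diagonal reflection.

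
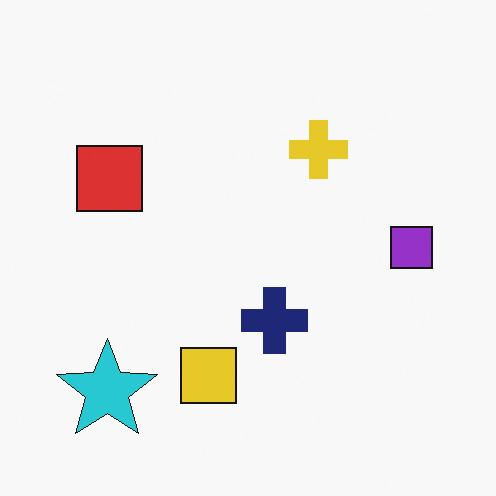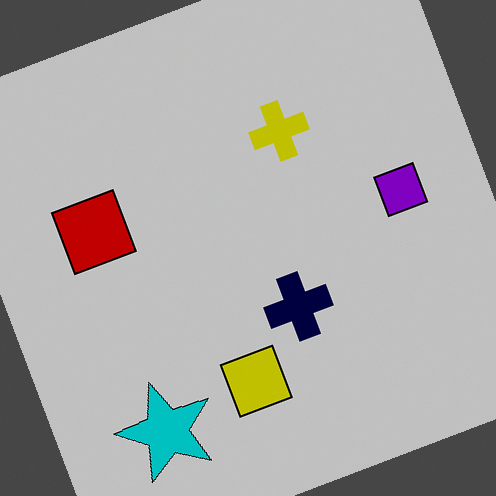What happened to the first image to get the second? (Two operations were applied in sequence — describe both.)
The second image is the first heavily posterized to just a handful of flat colors, then rotated counter-clockwise by a moderate amount.

Each flat color has snapped to a coarser quantized level — most visibly, the near-white background has dropped to a flat grey. Every shape is tilted by the same angle and the image corners show triangular fill wedges — a whole-image rotation by a non-right angle.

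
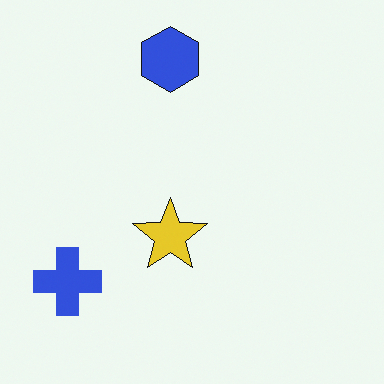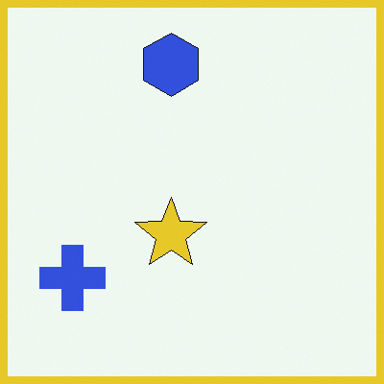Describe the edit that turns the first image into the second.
This is the original image framed with a yellow border.

A solid yellow frame runs around the edge of the second image, with the content slightly shrunk inside it.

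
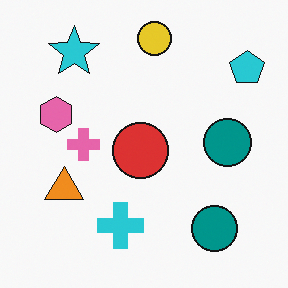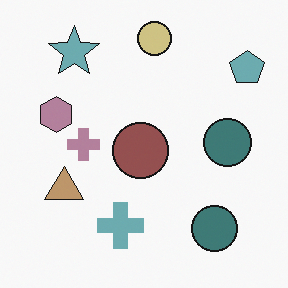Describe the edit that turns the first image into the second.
The image was made much more muted (saturation change).

All colors are more muted and greyish — a global saturation change.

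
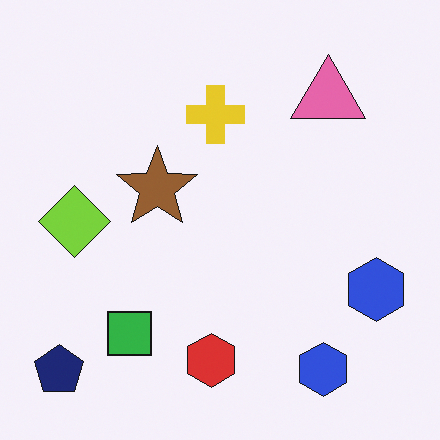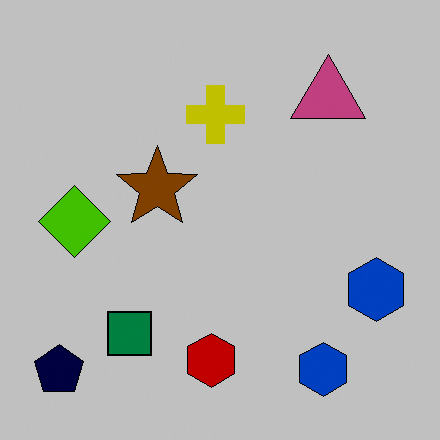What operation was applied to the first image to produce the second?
The image was heavily posterized to just a handful of flat colors.

Each flat color has snapped to a coarser quantized level — most visibly, the near-white background has dropped to a flat grey.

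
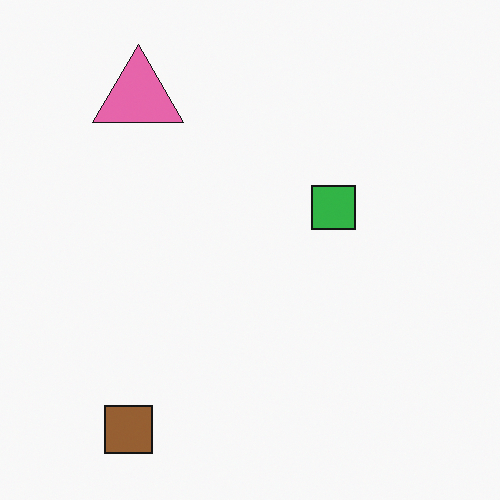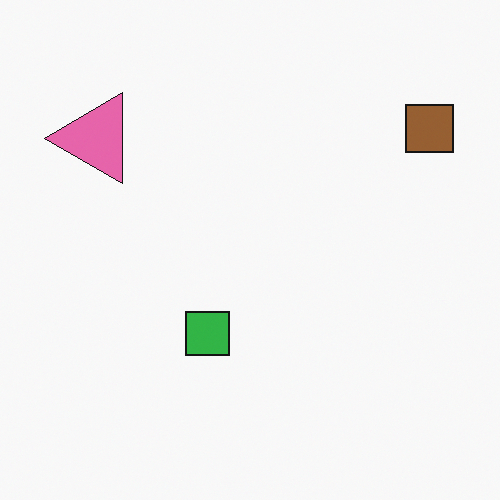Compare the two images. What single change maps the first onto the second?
This is the original image transposed (reflected across the top-left ↔ bottom-right diagonal).

Shapes have swapped their row and column positions — what was in the top-right is now in the bottom-left — a diagonal reflection.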